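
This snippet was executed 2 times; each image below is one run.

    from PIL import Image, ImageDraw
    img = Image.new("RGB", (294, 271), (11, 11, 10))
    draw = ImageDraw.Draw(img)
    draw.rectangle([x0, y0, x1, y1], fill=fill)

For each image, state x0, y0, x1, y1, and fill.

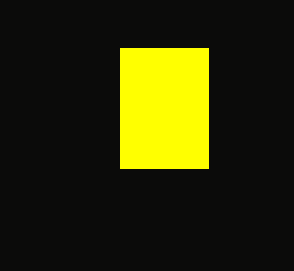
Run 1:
x0 = 120, y0 = 48, x1 = 208, y1 = 168, fill = 'yellow'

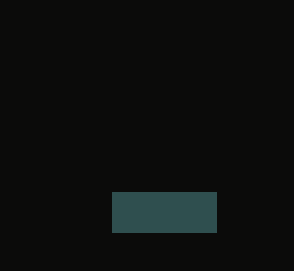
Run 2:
x0 = 112
y0 = 192
x1 = 216
y1 = 232
fill = 'darkslategray'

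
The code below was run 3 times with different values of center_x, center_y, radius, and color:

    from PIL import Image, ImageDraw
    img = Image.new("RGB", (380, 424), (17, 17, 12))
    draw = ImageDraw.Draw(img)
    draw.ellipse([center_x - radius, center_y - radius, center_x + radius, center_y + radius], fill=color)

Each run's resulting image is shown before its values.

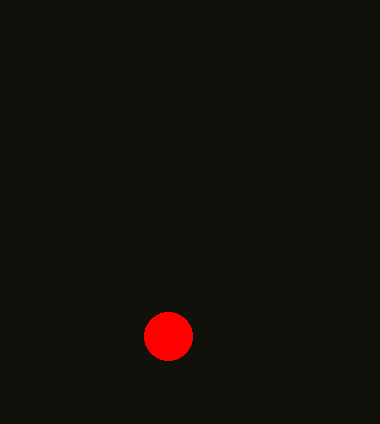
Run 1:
center_x = 168; center_y = 336; radius = 24; color = 'red'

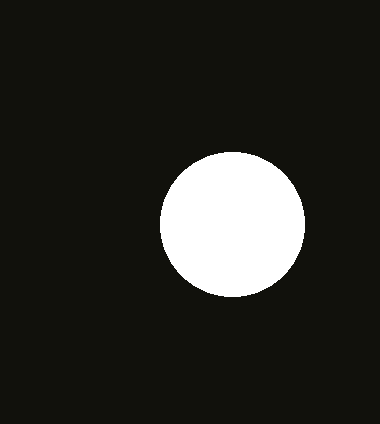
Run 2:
center_x = 232, center_y = 224, radius = 72, color = 'white'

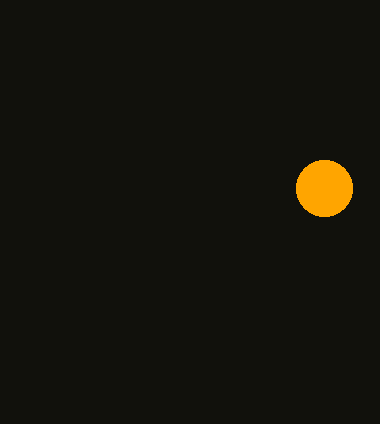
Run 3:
center_x = 324
center_y = 188
radius = 28
color = 'orange'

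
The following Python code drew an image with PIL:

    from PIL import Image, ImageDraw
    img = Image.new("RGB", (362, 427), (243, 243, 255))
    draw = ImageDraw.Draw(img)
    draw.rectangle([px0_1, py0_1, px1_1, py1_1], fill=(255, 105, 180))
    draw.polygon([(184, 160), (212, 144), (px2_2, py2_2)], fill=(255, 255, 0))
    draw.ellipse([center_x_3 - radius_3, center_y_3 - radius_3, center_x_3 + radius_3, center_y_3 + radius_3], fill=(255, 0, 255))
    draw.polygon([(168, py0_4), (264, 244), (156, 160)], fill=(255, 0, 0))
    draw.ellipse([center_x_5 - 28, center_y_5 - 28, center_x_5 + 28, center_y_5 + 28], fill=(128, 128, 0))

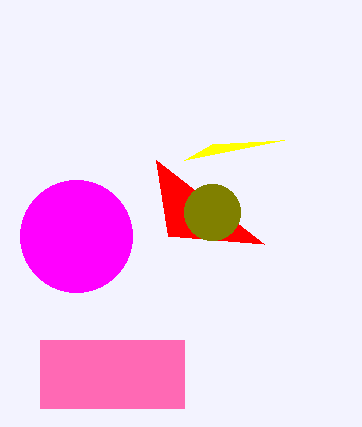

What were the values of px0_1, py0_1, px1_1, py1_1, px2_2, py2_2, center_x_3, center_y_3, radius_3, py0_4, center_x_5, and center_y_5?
px0_1 = 40, py0_1 = 340, px1_1 = 184, py1_1 = 408, px2_2 = 284, py2_2 = 140, center_x_3 = 76, center_y_3 = 236, radius_3 = 56, py0_4 = 236, center_x_5 = 212, center_y_5 = 212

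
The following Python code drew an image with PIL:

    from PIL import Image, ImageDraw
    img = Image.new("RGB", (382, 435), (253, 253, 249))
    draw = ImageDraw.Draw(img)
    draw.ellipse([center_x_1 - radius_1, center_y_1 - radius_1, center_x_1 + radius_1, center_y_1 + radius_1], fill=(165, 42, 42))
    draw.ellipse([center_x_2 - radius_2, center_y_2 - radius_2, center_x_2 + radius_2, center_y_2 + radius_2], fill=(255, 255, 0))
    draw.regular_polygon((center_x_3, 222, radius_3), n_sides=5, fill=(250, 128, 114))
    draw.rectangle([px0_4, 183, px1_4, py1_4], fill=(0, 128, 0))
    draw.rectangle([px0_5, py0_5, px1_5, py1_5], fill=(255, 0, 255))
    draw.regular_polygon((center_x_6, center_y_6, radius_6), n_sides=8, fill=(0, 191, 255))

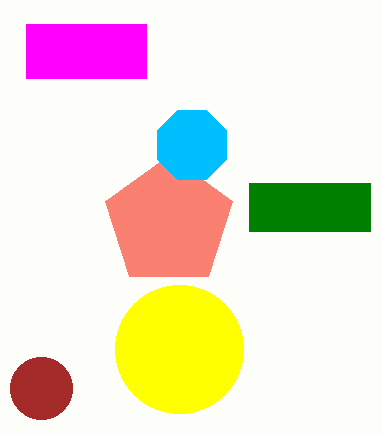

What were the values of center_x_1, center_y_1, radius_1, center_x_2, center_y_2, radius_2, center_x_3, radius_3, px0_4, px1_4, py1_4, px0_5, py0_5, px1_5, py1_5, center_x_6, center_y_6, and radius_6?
center_x_1 = 41; center_y_1 = 388; radius_1 = 31; center_x_2 = 179; center_y_2 = 349; radius_2 = 64; center_x_3 = 169; radius_3 = 67; px0_4 = 249; px1_4 = 370; py1_4 = 231; px0_5 = 26; py0_5 = 24; px1_5 = 146; py1_5 = 78; center_x_6 = 192; center_y_6 = 145; radius_6 = 37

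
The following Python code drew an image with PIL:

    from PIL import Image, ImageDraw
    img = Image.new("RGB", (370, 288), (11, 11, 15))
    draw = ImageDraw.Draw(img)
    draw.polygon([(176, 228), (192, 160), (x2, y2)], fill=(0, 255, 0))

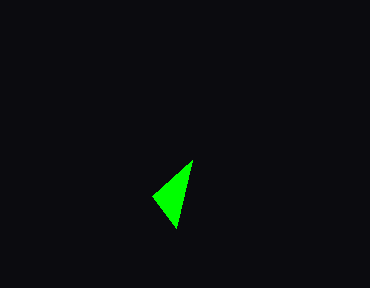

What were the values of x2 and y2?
x2 = 152; y2 = 196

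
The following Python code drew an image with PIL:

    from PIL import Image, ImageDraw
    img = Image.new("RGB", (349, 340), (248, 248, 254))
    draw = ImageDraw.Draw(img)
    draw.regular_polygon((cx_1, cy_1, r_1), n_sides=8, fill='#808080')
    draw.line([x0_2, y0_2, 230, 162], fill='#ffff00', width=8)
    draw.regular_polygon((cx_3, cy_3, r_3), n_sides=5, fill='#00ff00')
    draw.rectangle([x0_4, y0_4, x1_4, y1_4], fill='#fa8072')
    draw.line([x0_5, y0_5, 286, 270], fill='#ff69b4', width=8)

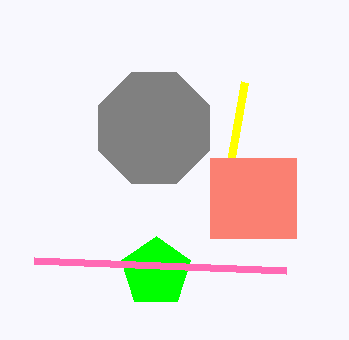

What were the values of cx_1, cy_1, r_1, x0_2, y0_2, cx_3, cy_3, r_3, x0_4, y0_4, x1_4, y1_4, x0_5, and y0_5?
cx_1 = 154, cy_1 = 128, r_1 = 60, x0_2 = 244, y0_2 = 82, cx_3 = 156, cy_3 = 272, r_3 = 36, x0_4 = 210, y0_4 = 158, x1_4 = 296, y1_4 = 238, x0_5 = 34, y0_5 = 260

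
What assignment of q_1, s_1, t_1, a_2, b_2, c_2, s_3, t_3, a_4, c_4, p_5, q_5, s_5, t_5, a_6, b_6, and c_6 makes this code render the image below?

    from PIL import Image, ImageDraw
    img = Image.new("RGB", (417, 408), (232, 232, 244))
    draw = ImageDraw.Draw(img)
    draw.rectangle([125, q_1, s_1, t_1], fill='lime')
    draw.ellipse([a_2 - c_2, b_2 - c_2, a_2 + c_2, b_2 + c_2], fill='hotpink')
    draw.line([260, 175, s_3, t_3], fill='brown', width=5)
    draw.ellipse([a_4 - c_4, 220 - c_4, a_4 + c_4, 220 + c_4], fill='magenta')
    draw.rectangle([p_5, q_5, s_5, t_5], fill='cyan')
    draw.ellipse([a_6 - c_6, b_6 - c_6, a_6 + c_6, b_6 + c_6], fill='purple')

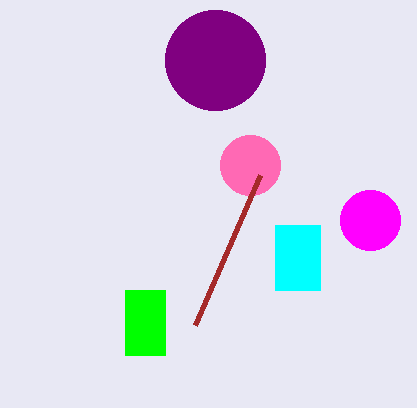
q_1 = 290, s_1 = 165, t_1 = 355, a_2 = 250, b_2 = 165, c_2 = 30, s_3 = 195, t_3 = 325, a_4 = 370, c_4 = 30, p_5 = 275, q_5 = 225, s_5 = 320, t_5 = 290, a_6 = 215, b_6 = 60, c_6 = 50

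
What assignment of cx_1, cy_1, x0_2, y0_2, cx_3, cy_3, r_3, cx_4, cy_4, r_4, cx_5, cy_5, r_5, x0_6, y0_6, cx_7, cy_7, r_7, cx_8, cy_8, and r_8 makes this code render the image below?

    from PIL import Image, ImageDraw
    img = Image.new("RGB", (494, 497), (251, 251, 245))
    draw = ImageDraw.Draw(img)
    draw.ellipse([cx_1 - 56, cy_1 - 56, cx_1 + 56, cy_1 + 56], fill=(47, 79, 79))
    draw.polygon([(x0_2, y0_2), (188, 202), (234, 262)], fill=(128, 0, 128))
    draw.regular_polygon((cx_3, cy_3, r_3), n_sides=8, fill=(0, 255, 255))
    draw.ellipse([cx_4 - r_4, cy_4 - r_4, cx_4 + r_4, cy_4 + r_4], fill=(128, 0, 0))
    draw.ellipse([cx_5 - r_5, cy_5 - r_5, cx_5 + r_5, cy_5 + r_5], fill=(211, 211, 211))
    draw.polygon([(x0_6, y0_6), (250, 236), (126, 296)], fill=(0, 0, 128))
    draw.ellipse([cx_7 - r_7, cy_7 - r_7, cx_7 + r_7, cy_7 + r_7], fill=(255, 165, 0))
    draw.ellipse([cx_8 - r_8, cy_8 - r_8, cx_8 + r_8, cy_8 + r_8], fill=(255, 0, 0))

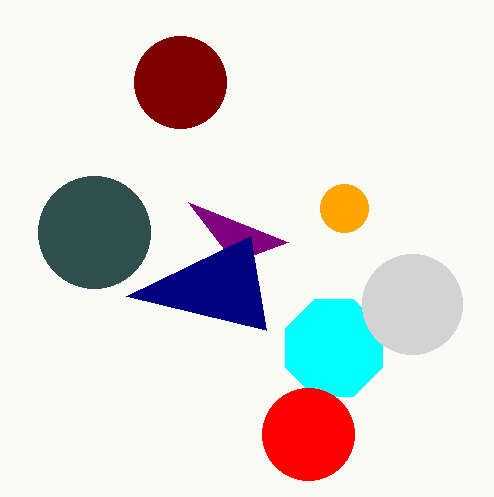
cx_1 = 94, cy_1 = 232, x0_2 = 288, y0_2 = 242, cx_3 = 334, cy_3 = 348, r_3 = 52, cx_4 = 180, cy_4 = 82, r_4 = 46, cx_5 = 412, cy_5 = 304, r_5 = 50, x0_6 = 266, y0_6 = 330, cx_7 = 344, cy_7 = 208, r_7 = 24, cx_8 = 308, cy_8 = 434, r_8 = 46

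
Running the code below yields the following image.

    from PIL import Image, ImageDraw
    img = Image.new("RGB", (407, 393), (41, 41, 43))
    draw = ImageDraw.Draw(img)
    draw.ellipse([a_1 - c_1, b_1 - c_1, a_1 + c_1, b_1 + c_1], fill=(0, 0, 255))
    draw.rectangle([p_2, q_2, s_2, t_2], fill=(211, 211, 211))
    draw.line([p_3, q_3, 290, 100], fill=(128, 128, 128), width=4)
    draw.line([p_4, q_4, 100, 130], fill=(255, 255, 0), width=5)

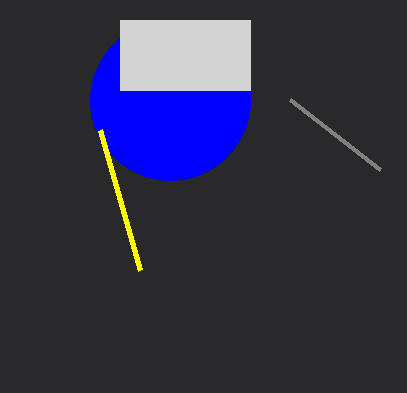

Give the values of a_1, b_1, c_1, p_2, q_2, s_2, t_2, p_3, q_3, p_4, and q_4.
a_1 = 170; b_1 = 100; c_1 = 80; p_2 = 120; q_2 = 20; s_2 = 250; t_2 = 90; p_3 = 380; q_3 = 170; p_4 = 140; q_4 = 270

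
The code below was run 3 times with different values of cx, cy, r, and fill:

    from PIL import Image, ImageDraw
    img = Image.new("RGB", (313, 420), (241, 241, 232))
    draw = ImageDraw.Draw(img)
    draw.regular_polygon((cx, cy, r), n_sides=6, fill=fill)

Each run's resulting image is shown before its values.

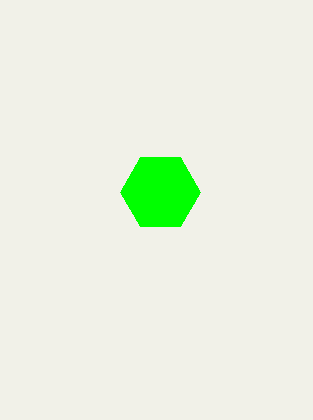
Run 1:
cx = 160, cy = 192, r = 40, fill = 'lime'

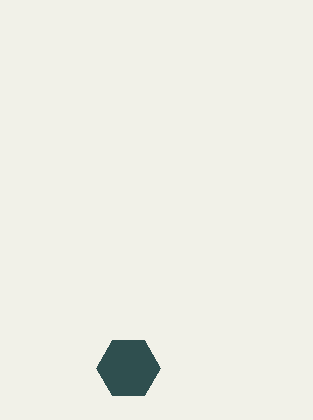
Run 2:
cx = 128; cy = 368; r = 32; fill = 'darkslategray'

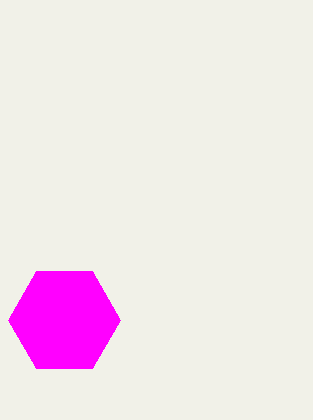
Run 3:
cx = 64; cy = 320; r = 56; fill = 'magenta'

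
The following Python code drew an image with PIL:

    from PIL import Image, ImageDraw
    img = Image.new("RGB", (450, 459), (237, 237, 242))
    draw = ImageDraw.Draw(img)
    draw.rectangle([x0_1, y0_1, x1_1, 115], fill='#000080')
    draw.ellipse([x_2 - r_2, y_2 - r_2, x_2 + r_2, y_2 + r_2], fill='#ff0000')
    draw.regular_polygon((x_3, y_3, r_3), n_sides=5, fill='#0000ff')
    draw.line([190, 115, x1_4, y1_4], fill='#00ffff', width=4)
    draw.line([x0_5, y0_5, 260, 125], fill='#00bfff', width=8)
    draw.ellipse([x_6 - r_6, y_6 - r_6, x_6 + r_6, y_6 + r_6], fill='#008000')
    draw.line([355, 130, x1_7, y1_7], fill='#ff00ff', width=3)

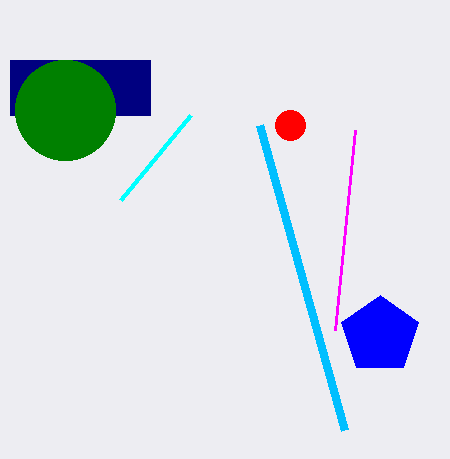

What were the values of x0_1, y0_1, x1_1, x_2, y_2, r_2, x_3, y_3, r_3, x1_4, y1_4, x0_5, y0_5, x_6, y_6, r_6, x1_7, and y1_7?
x0_1 = 10; y0_1 = 60; x1_1 = 150; x_2 = 290; y_2 = 125; r_2 = 15; x_3 = 380; y_3 = 335; r_3 = 40; x1_4 = 120; y1_4 = 200; x0_5 = 345; y0_5 = 430; x_6 = 65; y_6 = 110; r_6 = 50; x1_7 = 335; y1_7 = 330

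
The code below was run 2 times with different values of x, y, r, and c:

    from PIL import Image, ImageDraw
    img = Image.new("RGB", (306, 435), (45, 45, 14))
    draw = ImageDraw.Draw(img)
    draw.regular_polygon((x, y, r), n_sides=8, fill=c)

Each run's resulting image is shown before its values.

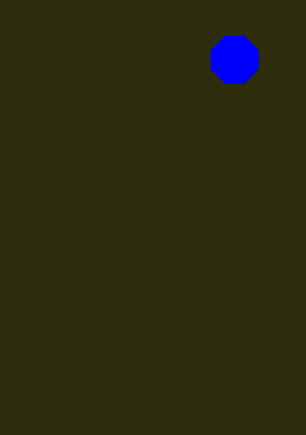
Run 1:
x = 235; y = 60; r = 25; c = 'blue'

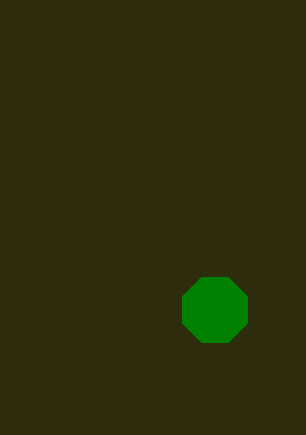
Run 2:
x = 215, y = 310, r = 35, c = 'green'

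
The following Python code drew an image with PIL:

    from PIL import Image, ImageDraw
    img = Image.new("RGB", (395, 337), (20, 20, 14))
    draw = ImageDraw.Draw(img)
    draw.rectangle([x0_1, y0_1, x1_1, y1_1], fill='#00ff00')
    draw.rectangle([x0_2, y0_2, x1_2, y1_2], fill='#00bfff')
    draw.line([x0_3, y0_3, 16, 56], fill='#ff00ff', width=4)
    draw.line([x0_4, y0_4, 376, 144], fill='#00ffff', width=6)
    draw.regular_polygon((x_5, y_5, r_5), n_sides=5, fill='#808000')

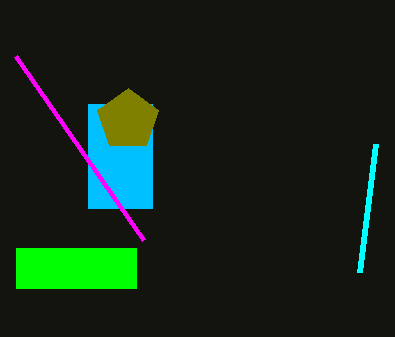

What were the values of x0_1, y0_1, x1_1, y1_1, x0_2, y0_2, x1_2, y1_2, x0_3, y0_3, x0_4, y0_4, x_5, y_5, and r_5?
x0_1 = 16; y0_1 = 248; x1_1 = 136; y1_1 = 288; x0_2 = 88; y0_2 = 104; x1_2 = 152; y1_2 = 208; x0_3 = 144; y0_3 = 240; x0_4 = 360; y0_4 = 272; x_5 = 128; y_5 = 120; r_5 = 32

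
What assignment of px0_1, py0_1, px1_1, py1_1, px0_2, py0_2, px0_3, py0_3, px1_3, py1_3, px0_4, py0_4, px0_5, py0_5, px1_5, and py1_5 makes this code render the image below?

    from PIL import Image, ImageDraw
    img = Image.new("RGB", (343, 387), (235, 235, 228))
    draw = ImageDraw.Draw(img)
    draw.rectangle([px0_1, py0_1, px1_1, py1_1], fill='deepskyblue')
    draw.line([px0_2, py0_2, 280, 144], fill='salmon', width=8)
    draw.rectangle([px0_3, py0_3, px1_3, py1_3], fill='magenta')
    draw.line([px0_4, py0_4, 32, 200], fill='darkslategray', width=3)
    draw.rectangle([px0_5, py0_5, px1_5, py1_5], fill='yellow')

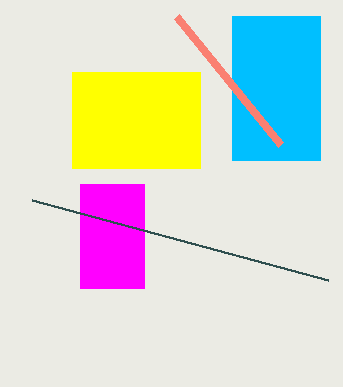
px0_1 = 232, py0_1 = 16, px1_1 = 320, py1_1 = 160, px0_2 = 176, py0_2 = 16, px0_3 = 80, py0_3 = 184, px1_3 = 144, py1_3 = 288, px0_4 = 328, py0_4 = 280, px0_5 = 72, py0_5 = 72, px1_5 = 200, py1_5 = 168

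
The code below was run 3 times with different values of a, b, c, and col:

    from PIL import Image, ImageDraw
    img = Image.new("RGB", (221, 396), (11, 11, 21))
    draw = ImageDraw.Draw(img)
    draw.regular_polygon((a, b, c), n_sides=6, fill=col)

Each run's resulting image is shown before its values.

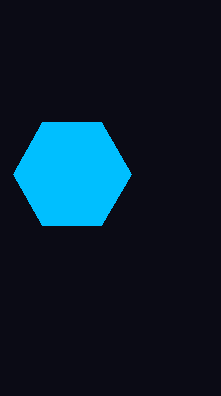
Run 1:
a = 72
b = 174
c = 59
col = 'deepskyblue'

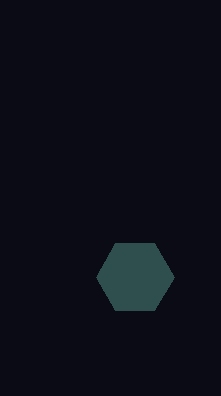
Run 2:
a = 135; b = 277; c = 39; col = 'darkslategray'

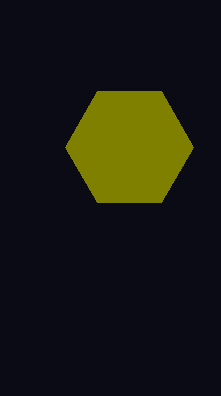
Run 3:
a = 129; b = 147; c = 64; col = 'olive'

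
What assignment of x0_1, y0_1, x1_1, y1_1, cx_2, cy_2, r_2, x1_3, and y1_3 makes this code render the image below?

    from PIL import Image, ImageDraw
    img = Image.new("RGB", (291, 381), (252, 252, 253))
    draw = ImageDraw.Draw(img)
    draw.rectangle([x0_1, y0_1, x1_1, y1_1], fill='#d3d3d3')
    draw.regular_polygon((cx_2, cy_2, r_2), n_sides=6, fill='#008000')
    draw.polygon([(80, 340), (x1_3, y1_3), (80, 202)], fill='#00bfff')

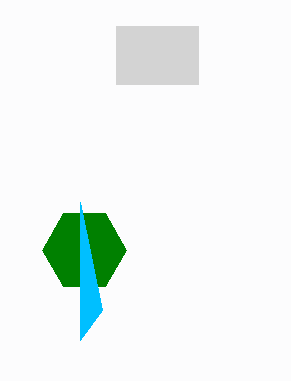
x0_1 = 116, y0_1 = 26, x1_1 = 198, y1_1 = 84, cx_2 = 84, cy_2 = 250, r_2 = 42, x1_3 = 102, y1_3 = 310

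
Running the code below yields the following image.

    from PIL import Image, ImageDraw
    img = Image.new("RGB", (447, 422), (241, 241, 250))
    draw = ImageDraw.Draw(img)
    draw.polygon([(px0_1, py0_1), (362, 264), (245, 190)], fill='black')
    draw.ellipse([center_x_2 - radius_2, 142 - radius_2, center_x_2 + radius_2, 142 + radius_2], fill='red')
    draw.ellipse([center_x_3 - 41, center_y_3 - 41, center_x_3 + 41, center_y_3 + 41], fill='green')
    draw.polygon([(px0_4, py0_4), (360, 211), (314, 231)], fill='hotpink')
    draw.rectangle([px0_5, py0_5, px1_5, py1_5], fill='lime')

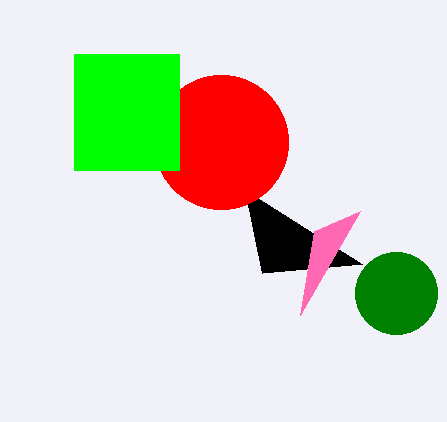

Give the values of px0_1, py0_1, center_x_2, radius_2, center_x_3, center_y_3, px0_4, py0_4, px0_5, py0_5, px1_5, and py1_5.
px0_1 = 262; py0_1 = 273; center_x_2 = 221; radius_2 = 67; center_x_3 = 396; center_y_3 = 293; px0_4 = 300; py0_4 = 315; px0_5 = 74; py0_5 = 54; px1_5 = 179; py1_5 = 170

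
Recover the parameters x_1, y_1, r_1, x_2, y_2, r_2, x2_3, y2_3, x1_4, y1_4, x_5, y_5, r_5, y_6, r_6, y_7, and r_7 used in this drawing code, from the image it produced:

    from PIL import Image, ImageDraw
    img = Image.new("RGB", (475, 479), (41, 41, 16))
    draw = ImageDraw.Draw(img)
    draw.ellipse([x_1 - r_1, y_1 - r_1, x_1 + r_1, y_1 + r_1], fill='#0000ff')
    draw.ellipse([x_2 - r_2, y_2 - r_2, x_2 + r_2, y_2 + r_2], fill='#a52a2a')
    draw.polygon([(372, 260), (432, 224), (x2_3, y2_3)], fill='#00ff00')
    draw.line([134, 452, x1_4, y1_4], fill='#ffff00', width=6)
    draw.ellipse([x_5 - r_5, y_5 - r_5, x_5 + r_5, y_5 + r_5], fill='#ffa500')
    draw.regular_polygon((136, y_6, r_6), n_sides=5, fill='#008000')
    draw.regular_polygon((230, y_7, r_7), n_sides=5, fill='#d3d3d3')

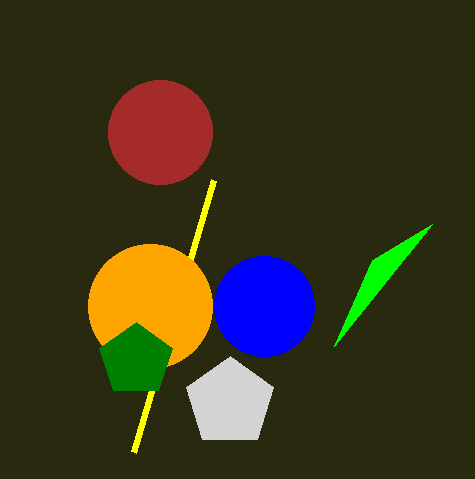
x_1 = 264, y_1 = 306, r_1 = 50, x_2 = 160, y_2 = 132, r_2 = 52, x2_3 = 334, y2_3 = 346, x1_4 = 214, y1_4 = 180, x_5 = 150, y_5 = 306, r_5 = 62, y_6 = 360, r_6 = 38, y_7 = 402, r_7 = 46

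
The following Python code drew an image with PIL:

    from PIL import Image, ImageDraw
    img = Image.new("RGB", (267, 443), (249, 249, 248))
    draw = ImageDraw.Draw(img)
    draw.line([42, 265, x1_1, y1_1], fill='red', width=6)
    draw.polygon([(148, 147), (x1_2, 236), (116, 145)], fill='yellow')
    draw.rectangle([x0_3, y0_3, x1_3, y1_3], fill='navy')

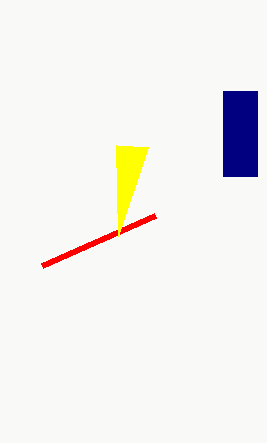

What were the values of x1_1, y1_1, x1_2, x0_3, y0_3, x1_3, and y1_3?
x1_1 = 155; y1_1 = 215; x1_2 = 118; x0_3 = 223; y0_3 = 91; x1_3 = 257; y1_3 = 176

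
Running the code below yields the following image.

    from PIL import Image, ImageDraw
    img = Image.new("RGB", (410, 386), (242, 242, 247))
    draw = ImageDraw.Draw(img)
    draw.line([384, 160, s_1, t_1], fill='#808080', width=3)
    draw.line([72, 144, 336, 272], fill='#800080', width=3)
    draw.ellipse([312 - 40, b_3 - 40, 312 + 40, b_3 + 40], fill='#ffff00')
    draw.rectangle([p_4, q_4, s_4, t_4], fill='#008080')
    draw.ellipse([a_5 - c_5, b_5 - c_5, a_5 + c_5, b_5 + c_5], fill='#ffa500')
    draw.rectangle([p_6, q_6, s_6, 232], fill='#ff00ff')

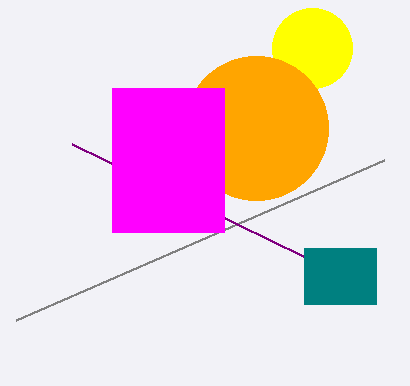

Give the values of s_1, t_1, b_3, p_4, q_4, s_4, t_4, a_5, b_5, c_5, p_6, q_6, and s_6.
s_1 = 16
t_1 = 320
b_3 = 48
p_4 = 304
q_4 = 248
s_4 = 376
t_4 = 304
a_5 = 256
b_5 = 128
c_5 = 72
p_6 = 112
q_6 = 88
s_6 = 224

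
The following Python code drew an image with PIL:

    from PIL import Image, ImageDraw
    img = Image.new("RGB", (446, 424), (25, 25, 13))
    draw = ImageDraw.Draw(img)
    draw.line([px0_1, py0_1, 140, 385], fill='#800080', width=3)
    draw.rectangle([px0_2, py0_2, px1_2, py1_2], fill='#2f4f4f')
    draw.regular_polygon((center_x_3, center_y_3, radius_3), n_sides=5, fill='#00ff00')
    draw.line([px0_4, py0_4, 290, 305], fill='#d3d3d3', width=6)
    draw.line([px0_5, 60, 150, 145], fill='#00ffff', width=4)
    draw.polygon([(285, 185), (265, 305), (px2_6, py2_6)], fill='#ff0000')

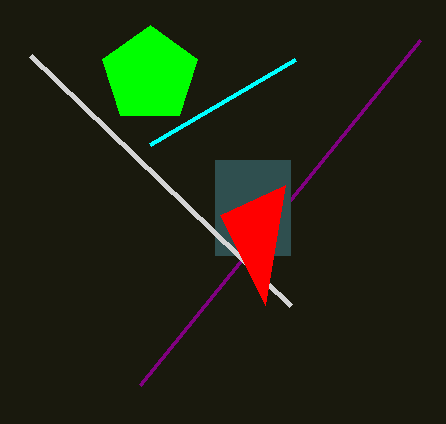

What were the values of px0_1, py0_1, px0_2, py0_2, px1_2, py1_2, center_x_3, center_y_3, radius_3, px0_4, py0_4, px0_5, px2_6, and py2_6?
px0_1 = 420; py0_1 = 40; px0_2 = 215; py0_2 = 160; px1_2 = 290; py1_2 = 255; center_x_3 = 150; center_y_3 = 75; radius_3 = 50; px0_4 = 30; py0_4 = 55; px0_5 = 295; px2_6 = 220; py2_6 = 215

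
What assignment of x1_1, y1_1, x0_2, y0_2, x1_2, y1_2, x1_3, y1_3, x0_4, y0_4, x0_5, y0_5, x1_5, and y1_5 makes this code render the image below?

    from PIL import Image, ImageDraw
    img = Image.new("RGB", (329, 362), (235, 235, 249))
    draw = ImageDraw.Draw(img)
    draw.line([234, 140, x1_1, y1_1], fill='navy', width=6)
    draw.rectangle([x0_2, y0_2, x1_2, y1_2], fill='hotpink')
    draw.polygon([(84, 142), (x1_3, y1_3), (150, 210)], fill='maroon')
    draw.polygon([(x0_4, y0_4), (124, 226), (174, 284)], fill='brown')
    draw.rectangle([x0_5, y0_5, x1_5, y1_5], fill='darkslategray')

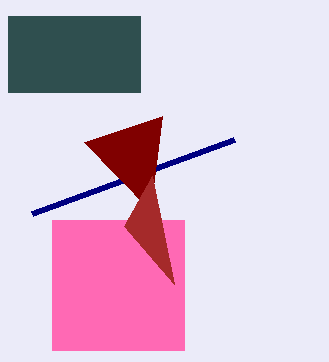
x1_1 = 32, y1_1 = 214, x0_2 = 52, y0_2 = 220, x1_2 = 184, y1_2 = 350, x1_3 = 162, y1_3 = 116, x0_4 = 152, y0_4 = 176, x0_5 = 8, y0_5 = 16, x1_5 = 140, y1_5 = 92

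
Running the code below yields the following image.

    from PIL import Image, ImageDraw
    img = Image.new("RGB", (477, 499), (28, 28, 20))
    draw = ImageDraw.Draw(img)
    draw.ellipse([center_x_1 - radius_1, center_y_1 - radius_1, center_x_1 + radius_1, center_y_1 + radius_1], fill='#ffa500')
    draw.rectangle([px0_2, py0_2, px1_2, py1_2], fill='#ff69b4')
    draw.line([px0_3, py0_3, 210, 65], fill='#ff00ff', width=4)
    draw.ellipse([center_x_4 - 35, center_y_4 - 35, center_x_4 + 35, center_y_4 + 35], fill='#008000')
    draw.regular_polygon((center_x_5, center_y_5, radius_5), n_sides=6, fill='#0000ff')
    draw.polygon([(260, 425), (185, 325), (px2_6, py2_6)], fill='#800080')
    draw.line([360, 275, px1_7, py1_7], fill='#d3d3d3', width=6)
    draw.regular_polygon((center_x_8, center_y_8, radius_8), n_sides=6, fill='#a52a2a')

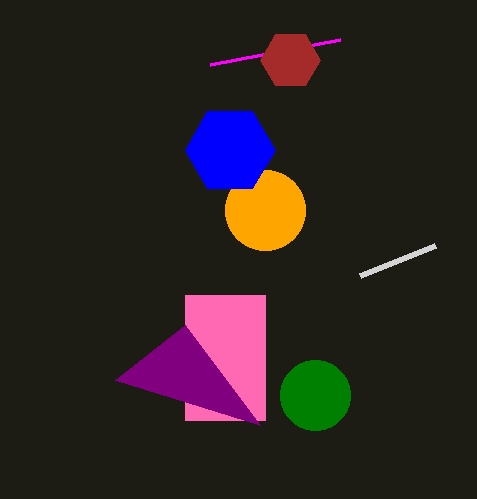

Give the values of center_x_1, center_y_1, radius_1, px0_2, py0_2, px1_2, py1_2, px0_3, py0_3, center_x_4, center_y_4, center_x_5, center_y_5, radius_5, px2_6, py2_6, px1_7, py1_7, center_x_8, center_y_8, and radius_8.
center_x_1 = 265, center_y_1 = 210, radius_1 = 40, px0_2 = 185, py0_2 = 295, px1_2 = 265, py1_2 = 420, px0_3 = 340, py0_3 = 40, center_x_4 = 315, center_y_4 = 395, center_x_5 = 230, center_y_5 = 150, radius_5 = 45, px2_6 = 115, py2_6 = 380, px1_7 = 435, py1_7 = 245, center_x_8 = 290, center_y_8 = 60, radius_8 = 30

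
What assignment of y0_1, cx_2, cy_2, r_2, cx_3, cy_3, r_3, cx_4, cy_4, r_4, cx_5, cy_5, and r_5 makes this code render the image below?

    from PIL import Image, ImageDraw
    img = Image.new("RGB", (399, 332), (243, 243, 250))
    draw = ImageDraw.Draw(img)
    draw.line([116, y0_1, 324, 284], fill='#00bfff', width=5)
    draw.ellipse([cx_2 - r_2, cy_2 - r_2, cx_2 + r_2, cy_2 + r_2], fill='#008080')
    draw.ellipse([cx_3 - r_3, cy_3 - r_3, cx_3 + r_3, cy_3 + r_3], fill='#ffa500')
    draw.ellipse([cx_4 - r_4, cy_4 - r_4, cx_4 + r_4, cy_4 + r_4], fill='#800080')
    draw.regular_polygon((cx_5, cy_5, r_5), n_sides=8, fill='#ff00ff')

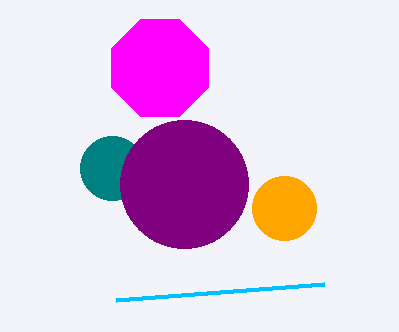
y0_1 = 300
cx_2 = 112
cy_2 = 168
r_2 = 32
cx_3 = 284
cy_3 = 208
r_3 = 32
cx_4 = 184
cy_4 = 184
r_4 = 64
cx_5 = 160
cy_5 = 68
r_5 = 52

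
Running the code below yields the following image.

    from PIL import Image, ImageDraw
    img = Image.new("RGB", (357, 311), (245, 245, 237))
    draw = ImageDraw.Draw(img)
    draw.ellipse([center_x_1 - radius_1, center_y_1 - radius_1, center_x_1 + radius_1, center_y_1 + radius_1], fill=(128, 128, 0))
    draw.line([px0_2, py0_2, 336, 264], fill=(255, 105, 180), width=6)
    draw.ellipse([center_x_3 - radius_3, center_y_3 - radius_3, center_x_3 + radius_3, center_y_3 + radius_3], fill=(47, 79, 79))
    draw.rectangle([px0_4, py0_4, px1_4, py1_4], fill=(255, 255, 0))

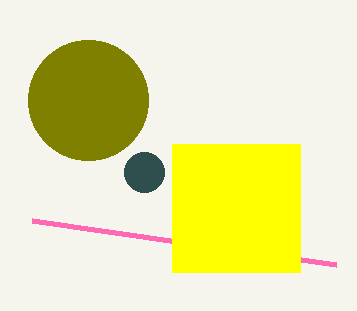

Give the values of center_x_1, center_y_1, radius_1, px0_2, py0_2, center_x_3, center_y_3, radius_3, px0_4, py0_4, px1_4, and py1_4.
center_x_1 = 88, center_y_1 = 100, radius_1 = 60, px0_2 = 32, py0_2 = 220, center_x_3 = 144, center_y_3 = 172, radius_3 = 20, px0_4 = 172, py0_4 = 144, px1_4 = 300, py1_4 = 272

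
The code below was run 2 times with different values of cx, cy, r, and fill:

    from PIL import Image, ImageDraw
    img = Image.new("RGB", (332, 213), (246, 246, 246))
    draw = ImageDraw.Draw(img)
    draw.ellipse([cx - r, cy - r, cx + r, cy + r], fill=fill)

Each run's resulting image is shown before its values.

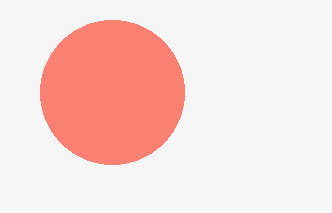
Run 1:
cx = 112; cy = 92; r = 72; fill = 'salmon'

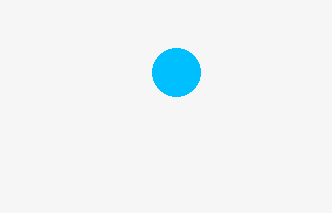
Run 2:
cx = 176, cy = 72, r = 24, fill = 'deepskyblue'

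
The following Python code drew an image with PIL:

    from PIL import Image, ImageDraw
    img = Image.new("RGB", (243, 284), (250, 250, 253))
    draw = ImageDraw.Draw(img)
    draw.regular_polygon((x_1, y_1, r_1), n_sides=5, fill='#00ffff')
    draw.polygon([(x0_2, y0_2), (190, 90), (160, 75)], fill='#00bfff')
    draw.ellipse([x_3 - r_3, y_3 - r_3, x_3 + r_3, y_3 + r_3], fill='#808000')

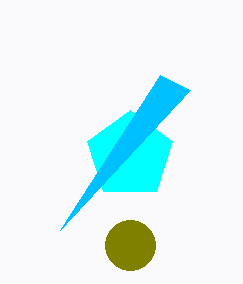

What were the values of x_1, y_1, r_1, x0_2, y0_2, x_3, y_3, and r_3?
x_1 = 130, y_1 = 155, r_1 = 45, x0_2 = 60, y0_2 = 230, x_3 = 130, y_3 = 245, r_3 = 25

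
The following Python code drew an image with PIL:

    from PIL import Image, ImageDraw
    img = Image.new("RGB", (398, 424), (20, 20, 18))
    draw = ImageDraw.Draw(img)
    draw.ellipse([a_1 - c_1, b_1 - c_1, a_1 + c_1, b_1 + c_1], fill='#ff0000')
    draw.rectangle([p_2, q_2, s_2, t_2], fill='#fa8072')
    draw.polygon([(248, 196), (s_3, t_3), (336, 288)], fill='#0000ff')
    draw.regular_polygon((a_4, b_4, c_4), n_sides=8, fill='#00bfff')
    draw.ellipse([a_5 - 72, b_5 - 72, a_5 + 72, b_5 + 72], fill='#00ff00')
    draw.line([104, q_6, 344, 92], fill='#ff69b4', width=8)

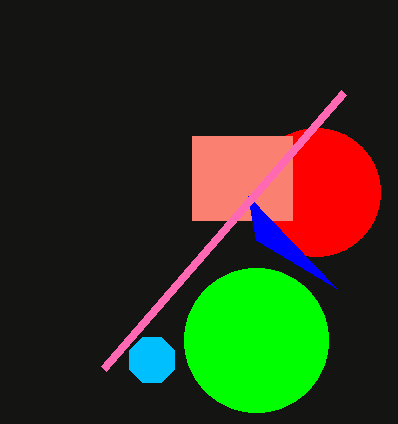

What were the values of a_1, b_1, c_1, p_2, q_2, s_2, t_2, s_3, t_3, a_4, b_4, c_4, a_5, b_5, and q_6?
a_1 = 316; b_1 = 192; c_1 = 64; p_2 = 192; q_2 = 136; s_2 = 292; t_2 = 220; s_3 = 256; t_3 = 240; a_4 = 152; b_4 = 360; c_4 = 24; a_5 = 256; b_5 = 340; q_6 = 368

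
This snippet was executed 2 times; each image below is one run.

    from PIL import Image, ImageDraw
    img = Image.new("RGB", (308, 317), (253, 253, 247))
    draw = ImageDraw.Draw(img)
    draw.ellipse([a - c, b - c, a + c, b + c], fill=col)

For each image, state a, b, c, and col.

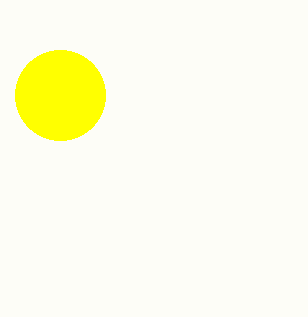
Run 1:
a = 60
b = 95
c = 45
col = 'yellow'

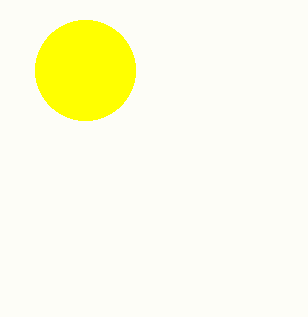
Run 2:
a = 85
b = 70
c = 50
col = 'yellow'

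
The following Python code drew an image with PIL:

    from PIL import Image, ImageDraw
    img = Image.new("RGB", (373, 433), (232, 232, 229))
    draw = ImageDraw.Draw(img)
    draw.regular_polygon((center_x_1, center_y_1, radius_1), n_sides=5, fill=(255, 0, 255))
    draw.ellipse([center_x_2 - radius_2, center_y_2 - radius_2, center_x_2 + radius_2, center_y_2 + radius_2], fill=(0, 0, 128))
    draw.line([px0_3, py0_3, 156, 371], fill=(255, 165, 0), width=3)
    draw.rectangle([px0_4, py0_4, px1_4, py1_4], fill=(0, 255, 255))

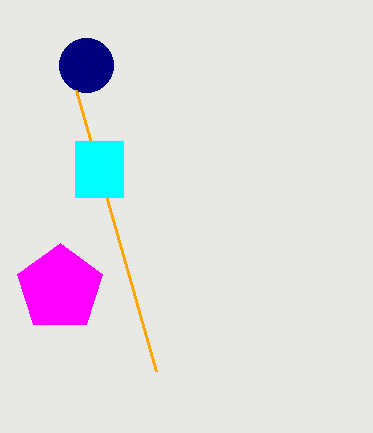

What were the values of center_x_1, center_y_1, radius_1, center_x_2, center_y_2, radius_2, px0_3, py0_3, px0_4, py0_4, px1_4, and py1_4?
center_x_1 = 60, center_y_1 = 288, radius_1 = 45, center_x_2 = 86, center_y_2 = 65, radius_2 = 27, px0_3 = 76, py0_3 = 90, px0_4 = 75, py0_4 = 141, px1_4 = 123, py1_4 = 197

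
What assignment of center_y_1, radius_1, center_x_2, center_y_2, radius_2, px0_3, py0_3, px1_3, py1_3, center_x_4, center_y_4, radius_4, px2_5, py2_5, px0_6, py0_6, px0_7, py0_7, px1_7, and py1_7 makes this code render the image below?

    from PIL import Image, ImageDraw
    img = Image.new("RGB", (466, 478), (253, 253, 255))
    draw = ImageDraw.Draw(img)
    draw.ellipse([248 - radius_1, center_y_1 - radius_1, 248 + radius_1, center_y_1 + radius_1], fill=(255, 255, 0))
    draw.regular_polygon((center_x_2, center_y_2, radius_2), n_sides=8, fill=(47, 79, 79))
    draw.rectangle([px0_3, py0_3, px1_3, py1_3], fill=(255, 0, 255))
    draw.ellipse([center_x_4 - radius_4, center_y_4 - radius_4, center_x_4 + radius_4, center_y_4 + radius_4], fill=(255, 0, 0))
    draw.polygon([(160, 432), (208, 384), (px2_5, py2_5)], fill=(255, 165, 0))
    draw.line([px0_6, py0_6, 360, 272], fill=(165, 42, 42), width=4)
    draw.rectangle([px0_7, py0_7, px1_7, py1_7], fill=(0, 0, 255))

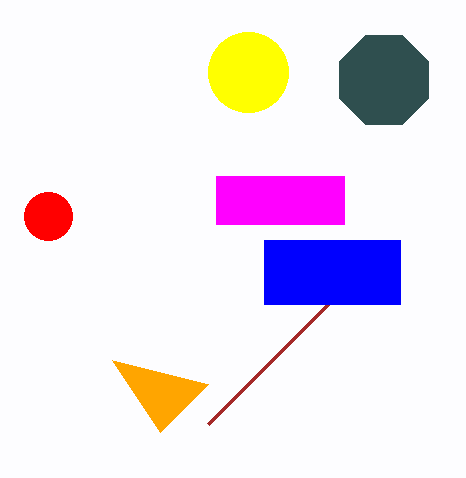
center_y_1 = 72, radius_1 = 40, center_x_2 = 384, center_y_2 = 80, radius_2 = 48, px0_3 = 216, py0_3 = 176, px1_3 = 344, py1_3 = 224, center_x_4 = 48, center_y_4 = 216, radius_4 = 24, px2_5 = 112, py2_5 = 360, px0_6 = 208, py0_6 = 424, px0_7 = 264, py0_7 = 240, px1_7 = 400, py1_7 = 304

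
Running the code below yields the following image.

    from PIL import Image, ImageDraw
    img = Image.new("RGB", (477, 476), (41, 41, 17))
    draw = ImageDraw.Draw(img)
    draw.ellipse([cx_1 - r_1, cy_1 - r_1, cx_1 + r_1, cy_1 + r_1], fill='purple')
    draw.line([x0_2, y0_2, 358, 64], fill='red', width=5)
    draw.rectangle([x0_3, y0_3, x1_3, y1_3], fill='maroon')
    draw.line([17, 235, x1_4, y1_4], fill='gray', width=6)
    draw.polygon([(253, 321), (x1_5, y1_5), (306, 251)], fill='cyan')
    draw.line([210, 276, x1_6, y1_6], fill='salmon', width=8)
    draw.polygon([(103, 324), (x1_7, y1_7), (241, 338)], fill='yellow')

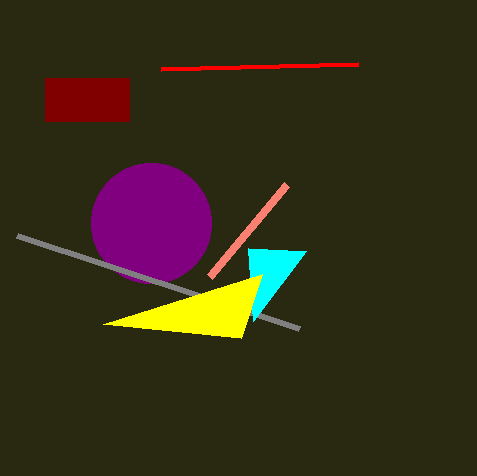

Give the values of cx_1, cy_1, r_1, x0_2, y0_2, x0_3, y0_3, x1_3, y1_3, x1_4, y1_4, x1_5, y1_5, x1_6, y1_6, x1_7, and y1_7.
cx_1 = 151
cy_1 = 223
r_1 = 60
x0_2 = 161
y0_2 = 69
x0_3 = 45
y0_3 = 78
x1_3 = 129
y1_3 = 121
x1_4 = 299
y1_4 = 328
x1_5 = 248
y1_5 = 248
x1_6 = 287
y1_6 = 184
x1_7 = 262
y1_7 = 274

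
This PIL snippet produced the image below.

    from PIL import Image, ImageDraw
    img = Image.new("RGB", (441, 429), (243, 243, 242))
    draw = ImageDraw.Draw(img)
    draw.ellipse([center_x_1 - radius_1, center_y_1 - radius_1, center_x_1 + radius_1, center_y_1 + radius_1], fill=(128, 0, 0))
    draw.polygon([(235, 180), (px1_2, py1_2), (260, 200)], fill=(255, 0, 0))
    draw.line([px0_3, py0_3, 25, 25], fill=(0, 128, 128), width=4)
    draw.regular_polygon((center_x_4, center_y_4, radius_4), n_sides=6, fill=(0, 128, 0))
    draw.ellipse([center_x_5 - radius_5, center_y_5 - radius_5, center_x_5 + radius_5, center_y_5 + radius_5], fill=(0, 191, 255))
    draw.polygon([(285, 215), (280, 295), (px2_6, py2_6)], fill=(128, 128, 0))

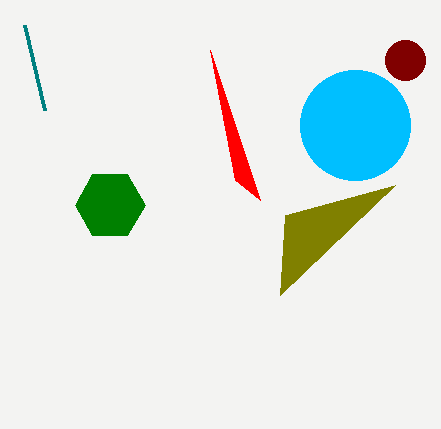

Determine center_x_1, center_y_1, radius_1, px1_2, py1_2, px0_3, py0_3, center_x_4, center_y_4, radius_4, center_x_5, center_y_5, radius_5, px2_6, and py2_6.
center_x_1 = 405; center_y_1 = 60; radius_1 = 20; px1_2 = 210; py1_2 = 50; px0_3 = 45; py0_3 = 110; center_x_4 = 110; center_y_4 = 205; radius_4 = 35; center_x_5 = 355; center_y_5 = 125; radius_5 = 55; px2_6 = 395; py2_6 = 185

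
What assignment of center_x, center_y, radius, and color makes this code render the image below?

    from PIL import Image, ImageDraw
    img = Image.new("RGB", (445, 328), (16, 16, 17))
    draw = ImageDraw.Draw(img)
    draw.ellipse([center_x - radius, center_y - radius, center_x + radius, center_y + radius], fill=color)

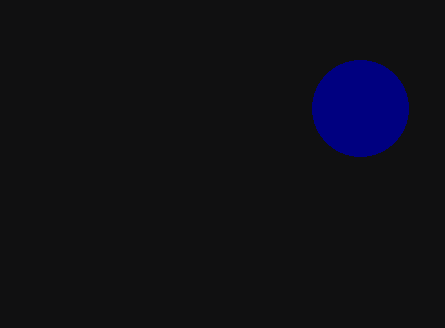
center_x = 360
center_y = 108
radius = 48
color = 'navy'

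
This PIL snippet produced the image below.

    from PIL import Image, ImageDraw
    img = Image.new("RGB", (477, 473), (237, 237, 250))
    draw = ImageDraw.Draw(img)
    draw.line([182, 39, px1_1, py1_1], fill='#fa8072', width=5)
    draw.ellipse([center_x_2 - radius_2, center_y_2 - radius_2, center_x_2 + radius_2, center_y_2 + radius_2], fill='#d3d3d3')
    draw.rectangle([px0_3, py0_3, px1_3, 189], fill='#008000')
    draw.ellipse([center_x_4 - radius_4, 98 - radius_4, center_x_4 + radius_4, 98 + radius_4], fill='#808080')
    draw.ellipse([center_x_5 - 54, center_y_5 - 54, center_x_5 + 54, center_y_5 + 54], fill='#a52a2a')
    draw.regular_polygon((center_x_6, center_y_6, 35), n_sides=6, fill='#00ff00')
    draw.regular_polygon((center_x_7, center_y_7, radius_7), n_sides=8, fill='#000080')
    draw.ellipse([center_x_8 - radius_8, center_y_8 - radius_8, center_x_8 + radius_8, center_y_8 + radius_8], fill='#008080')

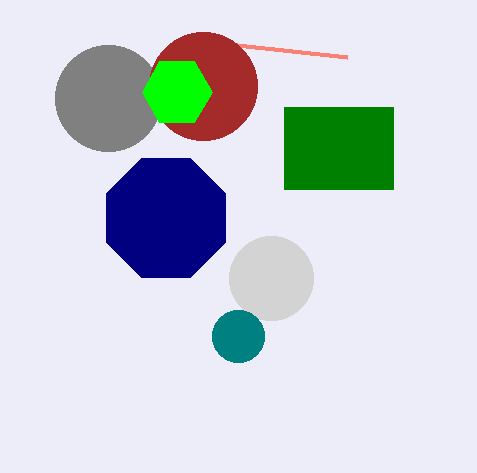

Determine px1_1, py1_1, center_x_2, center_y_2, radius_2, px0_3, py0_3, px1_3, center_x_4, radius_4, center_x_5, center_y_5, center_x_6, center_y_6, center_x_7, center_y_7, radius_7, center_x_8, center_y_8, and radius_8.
px1_1 = 347
py1_1 = 57
center_x_2 = 271
center_y_2 = 278
radius_2 = 42
px0_3 = 284
py0_3 = 107
px1_3 = 393
center_x_4 = 108
radius_4 = 53
center_x_5 = 203
center_y_5 = 86
center_x_6 = 177
center_y_6 = 92
center_x_7 = 166
center_y_7 = 218
radius_7 = 64
center_x_8 = 238
center_y_8 = 336
radius_8 = 26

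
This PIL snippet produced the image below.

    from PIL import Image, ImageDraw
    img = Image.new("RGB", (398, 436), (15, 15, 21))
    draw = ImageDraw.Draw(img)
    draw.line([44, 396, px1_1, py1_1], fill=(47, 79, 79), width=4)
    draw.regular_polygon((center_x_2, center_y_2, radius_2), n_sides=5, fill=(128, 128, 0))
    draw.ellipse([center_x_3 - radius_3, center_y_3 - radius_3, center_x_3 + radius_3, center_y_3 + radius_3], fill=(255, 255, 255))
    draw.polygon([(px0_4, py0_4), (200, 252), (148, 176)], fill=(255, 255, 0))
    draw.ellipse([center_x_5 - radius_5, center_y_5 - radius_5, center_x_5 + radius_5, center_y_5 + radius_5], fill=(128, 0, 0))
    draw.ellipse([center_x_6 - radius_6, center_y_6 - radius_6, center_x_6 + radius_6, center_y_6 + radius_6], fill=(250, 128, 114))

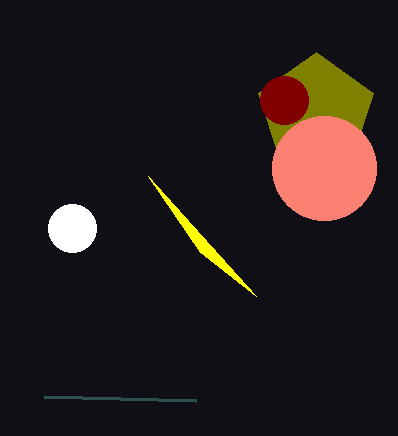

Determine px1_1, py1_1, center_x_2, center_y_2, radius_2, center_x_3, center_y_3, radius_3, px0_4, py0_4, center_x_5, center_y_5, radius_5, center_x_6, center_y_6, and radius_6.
px1_1 = 196
py1_1 = 400
center_x_2 = 316
center_y_2 = 112
radius_2 = 60
center_x_3 = 72
center_y_3 = 228
radius_3 = 24
px0_4 = 256
py0_4 = 296
center_x_5 = 284
center_y_5 = 100
radius_5 = 24
center_x_6 = 324
center_y_6 = 168
radius_6 = 52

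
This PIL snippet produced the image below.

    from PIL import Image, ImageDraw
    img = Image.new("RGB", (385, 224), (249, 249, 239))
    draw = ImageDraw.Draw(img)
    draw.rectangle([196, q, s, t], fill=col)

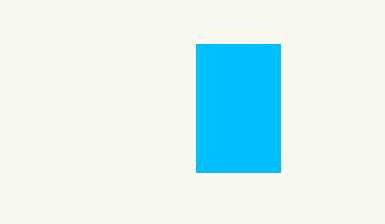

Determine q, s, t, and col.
q = 44, s = 280, t = 172, col = 'deepskyblue'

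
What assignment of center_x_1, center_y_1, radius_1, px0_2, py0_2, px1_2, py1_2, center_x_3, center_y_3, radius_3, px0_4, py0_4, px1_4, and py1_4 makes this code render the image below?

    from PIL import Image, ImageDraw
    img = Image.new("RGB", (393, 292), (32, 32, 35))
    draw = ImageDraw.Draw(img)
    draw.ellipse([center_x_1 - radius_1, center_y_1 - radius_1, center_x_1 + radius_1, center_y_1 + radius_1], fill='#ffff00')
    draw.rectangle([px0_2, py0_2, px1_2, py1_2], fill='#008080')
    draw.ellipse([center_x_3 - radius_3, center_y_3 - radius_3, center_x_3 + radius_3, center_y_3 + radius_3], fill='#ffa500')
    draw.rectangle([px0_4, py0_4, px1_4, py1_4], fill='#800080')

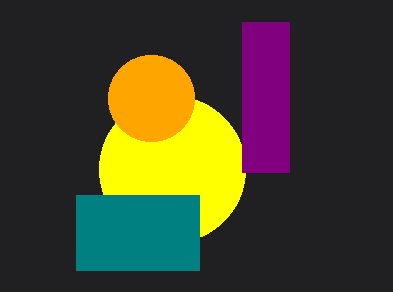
center_x_1 = 172, center_y_1 = 169, radius_1 = 73, px0_2 = 76, py0_2 = 195, px1_2 = 199, py1_2 = 270, center_x_3 = 151, center_y_3 = 98, radius_3 = 43, px0_4 = 242, py0_4 = 22, px1_4 = 289, py1_4 = 172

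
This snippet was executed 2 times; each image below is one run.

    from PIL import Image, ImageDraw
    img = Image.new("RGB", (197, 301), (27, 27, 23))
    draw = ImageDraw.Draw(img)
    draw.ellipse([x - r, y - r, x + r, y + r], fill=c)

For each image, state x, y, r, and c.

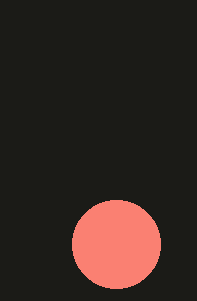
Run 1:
x = 116, y = 244, r = 44, c = 'salmon'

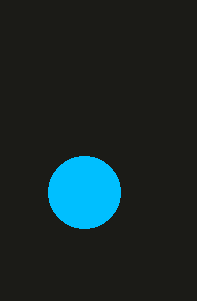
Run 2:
x = 84
y = 192
r = 36
c = 'deepskyblue'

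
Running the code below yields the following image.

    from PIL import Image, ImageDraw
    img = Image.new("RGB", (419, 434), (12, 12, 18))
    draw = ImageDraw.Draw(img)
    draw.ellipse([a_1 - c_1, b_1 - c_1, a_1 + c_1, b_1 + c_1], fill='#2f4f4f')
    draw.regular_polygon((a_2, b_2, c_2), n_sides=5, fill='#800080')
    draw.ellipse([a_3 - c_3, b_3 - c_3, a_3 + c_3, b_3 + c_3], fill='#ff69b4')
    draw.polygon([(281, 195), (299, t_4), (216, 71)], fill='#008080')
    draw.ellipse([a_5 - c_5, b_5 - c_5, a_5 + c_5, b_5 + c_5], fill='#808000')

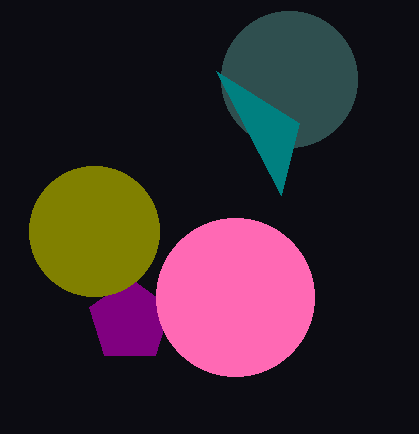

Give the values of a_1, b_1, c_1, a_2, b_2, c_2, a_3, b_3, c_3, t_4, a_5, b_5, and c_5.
a_1 = 289, b_1 = 79, c_1 = 68, a_2 = 130, b_2 = 321, c_2 = 43, a_3 = 235, b_3 = 297, c_3 = 79, t_4 = 123, a_5 = 94, b_5 = 231, c_5 = 65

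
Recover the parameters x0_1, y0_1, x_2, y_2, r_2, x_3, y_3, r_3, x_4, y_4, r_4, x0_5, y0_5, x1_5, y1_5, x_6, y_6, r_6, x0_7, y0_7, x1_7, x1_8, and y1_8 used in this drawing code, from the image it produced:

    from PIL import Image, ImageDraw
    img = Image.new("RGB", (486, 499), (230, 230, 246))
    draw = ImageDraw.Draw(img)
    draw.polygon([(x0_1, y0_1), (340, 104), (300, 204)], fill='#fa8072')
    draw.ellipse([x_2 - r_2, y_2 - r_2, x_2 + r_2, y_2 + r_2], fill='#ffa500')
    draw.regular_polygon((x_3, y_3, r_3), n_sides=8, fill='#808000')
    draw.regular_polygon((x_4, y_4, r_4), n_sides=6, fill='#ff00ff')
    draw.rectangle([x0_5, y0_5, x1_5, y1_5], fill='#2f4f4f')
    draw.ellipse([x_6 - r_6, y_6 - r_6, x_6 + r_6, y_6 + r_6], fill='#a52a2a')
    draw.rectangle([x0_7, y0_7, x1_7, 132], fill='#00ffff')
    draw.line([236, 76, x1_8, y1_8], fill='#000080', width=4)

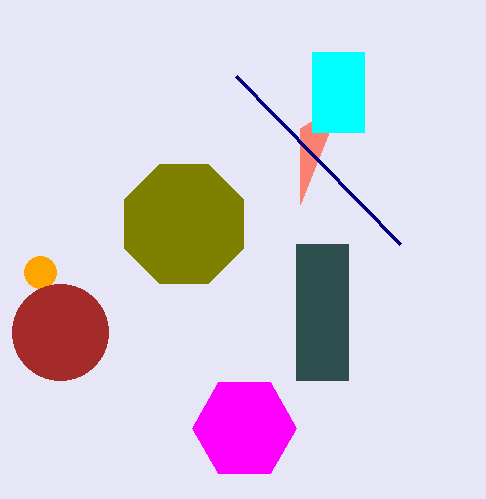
x0_1 = 300
y0_1 = 128
x_2 = 40
y_2 = 272
r_2 = 16
x_3 = 184
y_3 = 224
r_3 = 64
x_4 = 244
y_4 = 428
r_4 = 52
x0_5 = 296
y0_5 = 244
x1_5 = 348
y1_5 = 380
x_6 = 60
y_6 = 332
r_6 = 48
x0_7 = 312
y0_7 = 52
x1_7 = 364
x1_8 = 400
y1_8 = 244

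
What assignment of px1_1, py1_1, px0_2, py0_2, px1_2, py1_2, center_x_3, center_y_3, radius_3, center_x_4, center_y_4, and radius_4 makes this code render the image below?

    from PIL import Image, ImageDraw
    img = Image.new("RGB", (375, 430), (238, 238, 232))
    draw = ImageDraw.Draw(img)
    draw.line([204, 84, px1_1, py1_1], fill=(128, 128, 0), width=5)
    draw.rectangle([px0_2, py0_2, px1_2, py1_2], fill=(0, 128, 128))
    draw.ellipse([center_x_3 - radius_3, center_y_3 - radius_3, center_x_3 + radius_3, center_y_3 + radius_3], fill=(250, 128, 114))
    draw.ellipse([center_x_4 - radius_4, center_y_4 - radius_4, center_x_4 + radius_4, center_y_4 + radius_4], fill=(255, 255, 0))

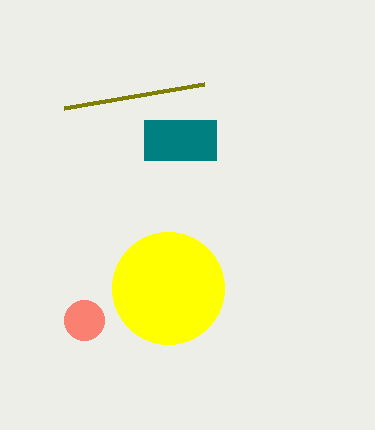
px1_1 = 64; py1_1 = 108; px0_2 = 144; py0_2 = 120; px1_2 = 216; py1_2 = 160; center_x_3 = 84; center_y_3 = 320; radius_3 = 20; center_x_4 = 168; center_y_4 = 288; radius_4 = 56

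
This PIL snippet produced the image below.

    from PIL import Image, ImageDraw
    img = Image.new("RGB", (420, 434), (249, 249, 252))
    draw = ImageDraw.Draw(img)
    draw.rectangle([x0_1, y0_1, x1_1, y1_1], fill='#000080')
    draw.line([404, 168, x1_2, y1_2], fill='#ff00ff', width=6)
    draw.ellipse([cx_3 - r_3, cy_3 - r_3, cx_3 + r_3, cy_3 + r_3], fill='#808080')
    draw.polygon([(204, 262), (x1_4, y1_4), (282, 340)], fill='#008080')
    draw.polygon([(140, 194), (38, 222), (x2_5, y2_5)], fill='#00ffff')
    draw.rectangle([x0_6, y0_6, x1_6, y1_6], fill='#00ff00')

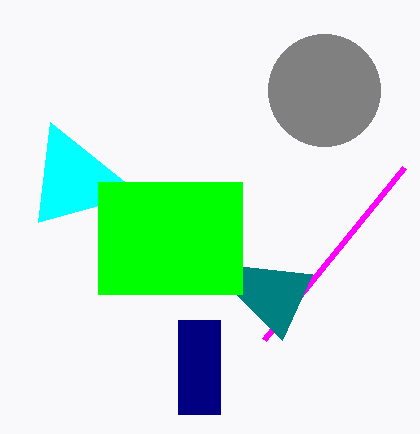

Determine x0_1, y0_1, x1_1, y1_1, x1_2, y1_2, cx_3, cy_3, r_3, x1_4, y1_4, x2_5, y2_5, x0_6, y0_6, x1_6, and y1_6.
x0_1 = 178, y0_1 = 320, x1_1 = 220, y1_1 = 414, x1_2 = 264, y1_2 = 340, cx_3 = 324, cy_3 = 90, r_3 = 56, x1_4 = 312, y1_4 = 274, x2_5 = 50, y2_5 = 122, x0_6 = 98, y0_6 = 182, x1_6 = 242, y1_6 = 294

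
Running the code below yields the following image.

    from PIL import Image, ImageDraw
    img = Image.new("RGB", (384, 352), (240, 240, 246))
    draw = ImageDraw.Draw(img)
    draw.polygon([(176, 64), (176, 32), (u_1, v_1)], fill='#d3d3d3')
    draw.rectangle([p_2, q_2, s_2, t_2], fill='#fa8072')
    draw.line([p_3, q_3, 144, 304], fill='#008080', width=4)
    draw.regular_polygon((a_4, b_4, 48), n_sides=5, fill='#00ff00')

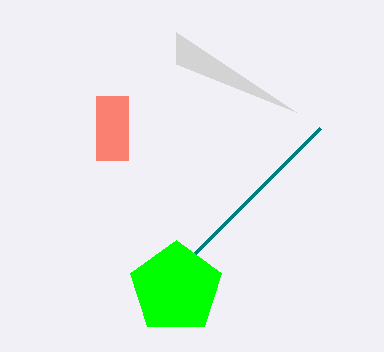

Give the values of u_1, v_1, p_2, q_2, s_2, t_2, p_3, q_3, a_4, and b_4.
u_1 = 296, v_1 = 112, p_2 = 96, q_2 = 96, s_2 = 128, t_2 = 160, p_3 = 320, q_3 = 128, a_4 = 176, b_4 = 288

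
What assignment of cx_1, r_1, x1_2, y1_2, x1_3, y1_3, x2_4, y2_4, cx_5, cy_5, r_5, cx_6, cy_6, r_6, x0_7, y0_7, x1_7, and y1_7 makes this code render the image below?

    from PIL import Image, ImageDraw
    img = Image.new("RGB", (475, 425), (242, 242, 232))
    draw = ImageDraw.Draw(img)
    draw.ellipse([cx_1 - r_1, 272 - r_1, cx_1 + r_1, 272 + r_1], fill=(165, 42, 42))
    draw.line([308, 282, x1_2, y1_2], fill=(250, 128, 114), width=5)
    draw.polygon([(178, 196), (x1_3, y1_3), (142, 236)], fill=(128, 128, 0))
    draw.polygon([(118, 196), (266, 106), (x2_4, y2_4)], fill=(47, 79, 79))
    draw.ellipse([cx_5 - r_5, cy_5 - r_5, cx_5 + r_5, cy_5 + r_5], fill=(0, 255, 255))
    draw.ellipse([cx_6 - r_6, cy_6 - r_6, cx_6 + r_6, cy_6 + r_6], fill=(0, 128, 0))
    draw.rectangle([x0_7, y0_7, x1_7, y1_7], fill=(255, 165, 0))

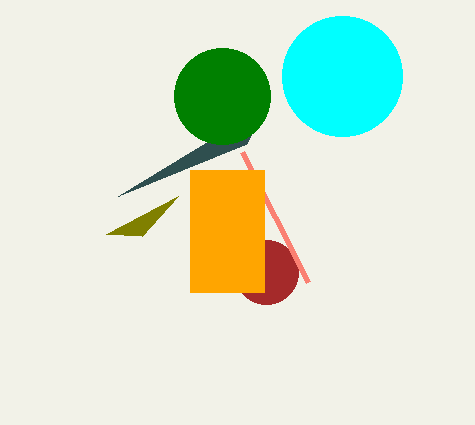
cx_1 = 266; r_1 = 32; x1_2 = 242; y1_2 = 152; x1_3 = 106; y1_3 = 234; x2_4 = 246; y2_4 = 144; cx_5 = 342; cy_5 = 76; r_5 = 60; cx_6 = 222; cy_6 = 96; r_6 = 48; x0_7 = 190; y0_7 = 170; x1_7 = 264; y1_7 = 292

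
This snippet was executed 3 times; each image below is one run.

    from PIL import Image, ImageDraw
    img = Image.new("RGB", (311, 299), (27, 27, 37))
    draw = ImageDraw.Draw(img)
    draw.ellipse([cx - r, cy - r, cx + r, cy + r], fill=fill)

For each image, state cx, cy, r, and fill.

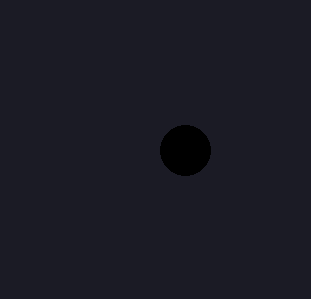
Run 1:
cx = 185; cy = 150; r = 25; fill = 'black'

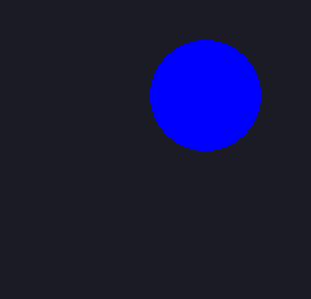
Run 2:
cx = 205, cy = 95, r = 55, fill = 'blue'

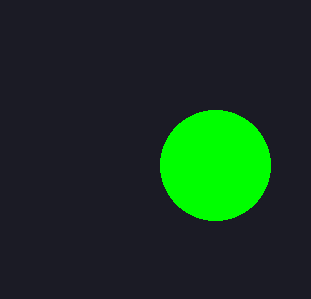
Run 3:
cx = 215; cy = 165; r = 55; fill = 'lime'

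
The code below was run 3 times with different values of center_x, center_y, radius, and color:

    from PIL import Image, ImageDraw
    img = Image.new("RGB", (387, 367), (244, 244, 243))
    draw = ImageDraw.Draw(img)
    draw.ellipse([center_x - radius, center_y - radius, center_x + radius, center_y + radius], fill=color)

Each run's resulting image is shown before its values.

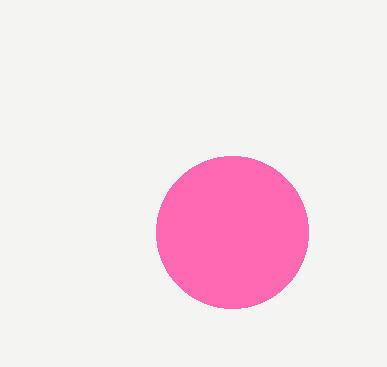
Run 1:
center_x = 232; center_y = 232; radius = 76; color = 'hotpink'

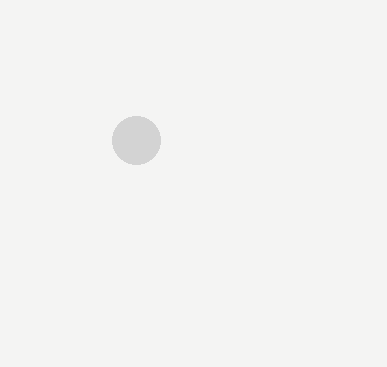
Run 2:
center_x = 136; center_y = 140; radius = 24; color = 'lightgray'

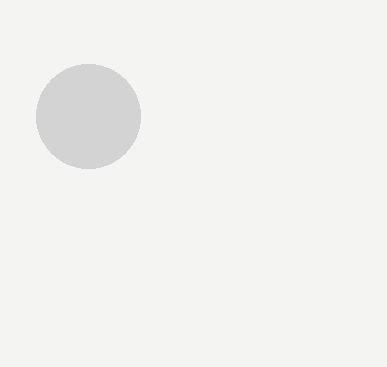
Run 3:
center_x = 88; center_y = 116; radius = 52; color = 'lightgray'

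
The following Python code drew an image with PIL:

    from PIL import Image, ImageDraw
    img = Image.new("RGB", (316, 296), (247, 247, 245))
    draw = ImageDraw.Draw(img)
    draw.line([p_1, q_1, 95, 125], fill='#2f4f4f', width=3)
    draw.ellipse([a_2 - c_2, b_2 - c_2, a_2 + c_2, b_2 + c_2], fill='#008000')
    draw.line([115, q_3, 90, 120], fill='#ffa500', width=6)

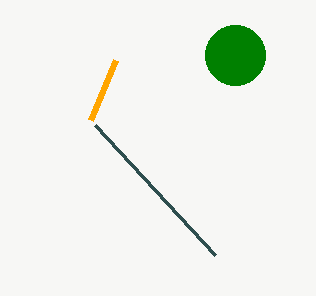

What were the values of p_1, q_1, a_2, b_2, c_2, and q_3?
p_1 = 215; q_1 = 255; a_2 = 235; b_2 = 55; c_2 = 30; q_3 = 60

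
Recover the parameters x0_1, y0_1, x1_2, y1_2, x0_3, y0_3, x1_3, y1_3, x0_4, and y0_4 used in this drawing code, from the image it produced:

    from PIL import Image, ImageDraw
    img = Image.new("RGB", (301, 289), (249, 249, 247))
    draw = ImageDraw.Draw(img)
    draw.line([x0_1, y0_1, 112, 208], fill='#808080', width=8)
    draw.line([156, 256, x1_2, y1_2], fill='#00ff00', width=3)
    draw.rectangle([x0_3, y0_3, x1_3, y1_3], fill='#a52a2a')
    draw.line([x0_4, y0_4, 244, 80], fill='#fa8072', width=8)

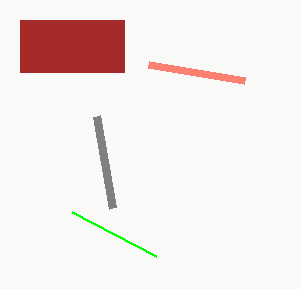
x0_1 = 96; y0_1 = 116; x1_2 = 72; y1_2 = 212; x0_3 = 20; y0_3 = 20; x1_3 = 124; y1_3 = 72; x0_4 = 148; y0_4 = 64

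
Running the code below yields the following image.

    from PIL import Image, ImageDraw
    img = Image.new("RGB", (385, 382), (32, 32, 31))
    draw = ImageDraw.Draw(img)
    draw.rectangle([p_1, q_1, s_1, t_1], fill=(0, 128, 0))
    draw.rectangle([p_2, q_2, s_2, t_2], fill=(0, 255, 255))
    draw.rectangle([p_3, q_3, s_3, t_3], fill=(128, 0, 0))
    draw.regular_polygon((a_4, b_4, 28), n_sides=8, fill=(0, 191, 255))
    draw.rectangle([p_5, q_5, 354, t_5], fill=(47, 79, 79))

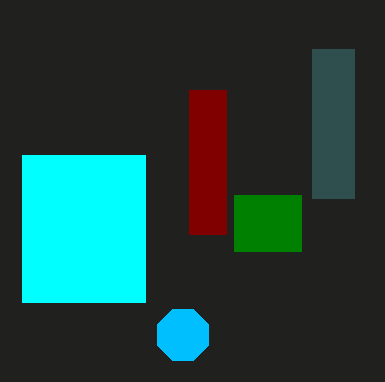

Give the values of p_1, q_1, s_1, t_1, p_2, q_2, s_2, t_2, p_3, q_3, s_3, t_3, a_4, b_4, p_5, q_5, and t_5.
p_1 = 234, q_1 = 195, s_1 = 301, t_1 = 251, p_2 = 22, q_2 = 155, s_2 = 145, t_2 = 302, p_3 = 189, q_3 = 90, s_3 = 226, t_3 = 234, a_4 = 183, b_4 = 335, p_5 = 312, q_5 = 49, t_5 = 198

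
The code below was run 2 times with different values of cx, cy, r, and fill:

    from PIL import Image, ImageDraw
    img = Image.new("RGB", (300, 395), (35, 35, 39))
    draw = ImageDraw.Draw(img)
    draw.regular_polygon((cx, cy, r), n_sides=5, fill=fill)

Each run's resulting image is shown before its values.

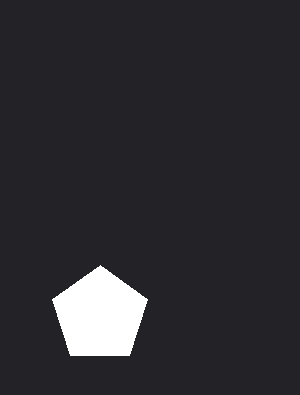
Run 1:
cx = 100
cy = 315
r = 50
fill = 'white'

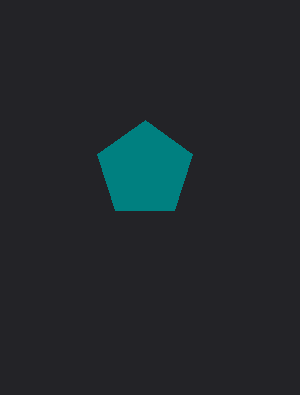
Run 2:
cx = 145; cy = 170; r = 50; fill = 'teal'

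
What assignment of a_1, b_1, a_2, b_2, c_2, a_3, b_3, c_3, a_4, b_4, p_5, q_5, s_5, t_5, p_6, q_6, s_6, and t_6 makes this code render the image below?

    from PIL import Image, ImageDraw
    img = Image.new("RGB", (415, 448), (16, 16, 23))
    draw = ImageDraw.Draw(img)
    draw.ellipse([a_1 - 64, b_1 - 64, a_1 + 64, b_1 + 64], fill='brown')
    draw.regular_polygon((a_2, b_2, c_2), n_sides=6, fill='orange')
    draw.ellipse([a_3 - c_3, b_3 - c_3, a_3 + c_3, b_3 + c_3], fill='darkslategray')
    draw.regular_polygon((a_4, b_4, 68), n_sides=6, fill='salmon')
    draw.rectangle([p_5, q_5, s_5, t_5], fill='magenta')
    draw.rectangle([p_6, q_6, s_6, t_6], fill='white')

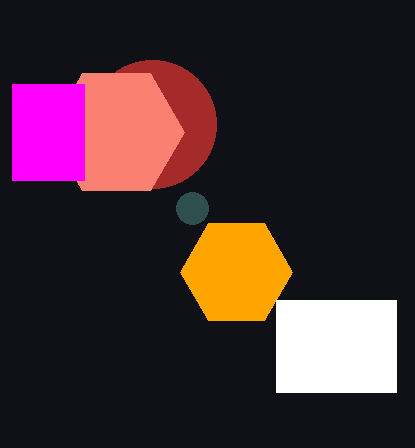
a_1 = 152, b_1 = 124, a_2 = 236, b_2 = 272, c_2 = 56, a_3 = 192, b_3 = 208, c_3 = 16, a_4 = 116, b_4 = 132, p_5 = 12, q_5 = 84, s_5 = 84, t_5 = 180, p_6 = 276, q_6 = 300, s_6 = 396, t_6 = 392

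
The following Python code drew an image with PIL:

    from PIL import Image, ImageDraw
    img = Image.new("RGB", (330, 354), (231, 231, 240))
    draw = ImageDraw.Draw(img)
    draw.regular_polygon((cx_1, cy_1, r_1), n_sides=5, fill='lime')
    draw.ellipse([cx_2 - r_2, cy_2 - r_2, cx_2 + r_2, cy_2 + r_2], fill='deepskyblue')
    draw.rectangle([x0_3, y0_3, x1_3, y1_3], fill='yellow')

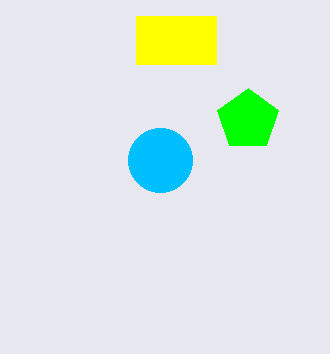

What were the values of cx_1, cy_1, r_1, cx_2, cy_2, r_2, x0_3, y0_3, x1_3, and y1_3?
cx_1 = 248, cy_1 = 120, r_1 = 32, cx_2 = 160, cy_2 = 160, r_2 = 32, x0_3 = 136, y0_3 = 16, x1_3 = 216, y1_3 = 64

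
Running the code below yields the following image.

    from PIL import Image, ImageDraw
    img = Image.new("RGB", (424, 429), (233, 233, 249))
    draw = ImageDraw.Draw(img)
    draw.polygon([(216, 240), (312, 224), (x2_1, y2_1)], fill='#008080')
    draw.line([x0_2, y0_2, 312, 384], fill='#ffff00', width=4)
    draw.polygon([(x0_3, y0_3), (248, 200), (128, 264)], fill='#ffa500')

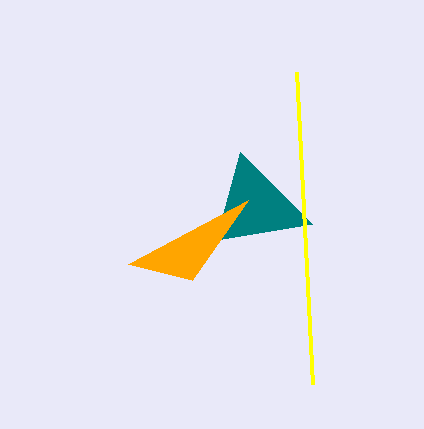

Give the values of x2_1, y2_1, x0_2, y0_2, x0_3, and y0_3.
x2_1 = 240, y2_1 = 152, x0_2 = 296, y0_2 = 72, x0_3 = 192, y0_3 = 280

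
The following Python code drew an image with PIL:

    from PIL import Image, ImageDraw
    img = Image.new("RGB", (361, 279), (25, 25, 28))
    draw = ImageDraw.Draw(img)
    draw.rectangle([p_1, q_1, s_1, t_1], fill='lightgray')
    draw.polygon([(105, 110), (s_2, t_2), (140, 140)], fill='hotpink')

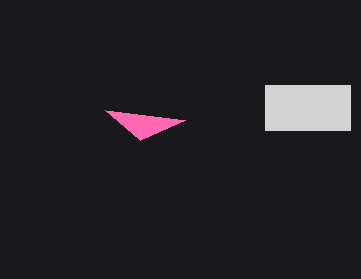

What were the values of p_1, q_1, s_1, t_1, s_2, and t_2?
p_1 = 265
q_1 = 85
s_1 = 350
t_1 = 130
s_2 = 185
t_2 = 120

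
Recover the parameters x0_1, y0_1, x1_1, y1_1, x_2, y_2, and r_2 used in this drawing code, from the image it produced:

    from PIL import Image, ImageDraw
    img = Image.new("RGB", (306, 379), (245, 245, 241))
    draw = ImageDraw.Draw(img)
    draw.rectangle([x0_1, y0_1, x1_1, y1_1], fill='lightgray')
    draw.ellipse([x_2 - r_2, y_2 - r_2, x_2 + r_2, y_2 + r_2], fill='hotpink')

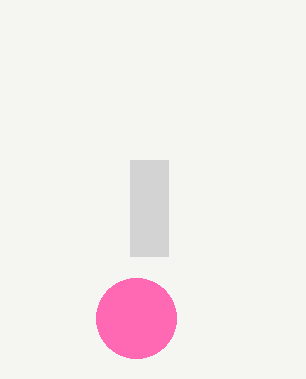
x0_1 = 130
y0_1 = 160
x1_1 = 168
y1_1 = 256
x_2 = 136
y_2 = 318
r_2 = 40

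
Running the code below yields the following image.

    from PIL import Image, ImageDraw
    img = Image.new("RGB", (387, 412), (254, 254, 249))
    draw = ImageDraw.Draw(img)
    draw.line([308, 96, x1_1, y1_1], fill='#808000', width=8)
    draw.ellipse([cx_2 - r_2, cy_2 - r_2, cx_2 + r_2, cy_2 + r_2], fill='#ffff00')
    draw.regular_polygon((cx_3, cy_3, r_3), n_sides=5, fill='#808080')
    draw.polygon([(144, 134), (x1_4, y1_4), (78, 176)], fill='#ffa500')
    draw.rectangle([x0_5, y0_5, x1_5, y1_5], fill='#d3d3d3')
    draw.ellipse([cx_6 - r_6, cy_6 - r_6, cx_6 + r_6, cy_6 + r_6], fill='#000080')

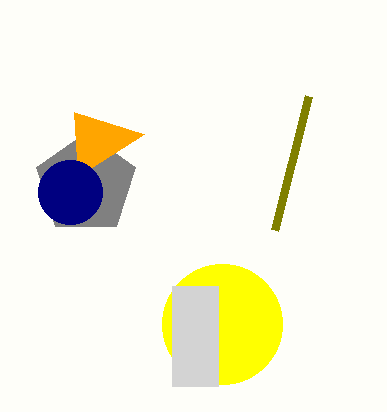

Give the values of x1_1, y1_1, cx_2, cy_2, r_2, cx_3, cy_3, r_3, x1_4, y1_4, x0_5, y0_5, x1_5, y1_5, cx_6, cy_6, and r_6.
x1_1 = 274, y1_1 = 230, cx_2 = 222, cy_2 = 324, r_2 = 60, cx_3 = 86, cy_3 = 184, r_3 = 52, x1_4 = 74, y1_4 = 112, x0_5 = 172, y0_5 = 286, x1_5 = 218, y1_5 = 386, cx_6 = 70, cy_6 = 192, r_6 = 32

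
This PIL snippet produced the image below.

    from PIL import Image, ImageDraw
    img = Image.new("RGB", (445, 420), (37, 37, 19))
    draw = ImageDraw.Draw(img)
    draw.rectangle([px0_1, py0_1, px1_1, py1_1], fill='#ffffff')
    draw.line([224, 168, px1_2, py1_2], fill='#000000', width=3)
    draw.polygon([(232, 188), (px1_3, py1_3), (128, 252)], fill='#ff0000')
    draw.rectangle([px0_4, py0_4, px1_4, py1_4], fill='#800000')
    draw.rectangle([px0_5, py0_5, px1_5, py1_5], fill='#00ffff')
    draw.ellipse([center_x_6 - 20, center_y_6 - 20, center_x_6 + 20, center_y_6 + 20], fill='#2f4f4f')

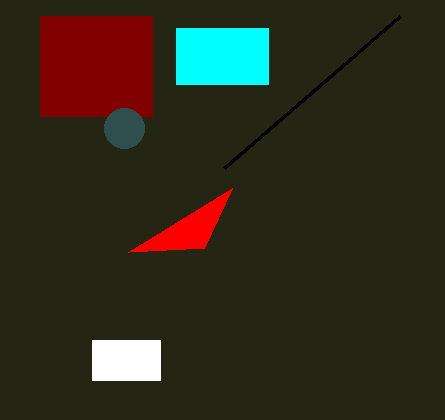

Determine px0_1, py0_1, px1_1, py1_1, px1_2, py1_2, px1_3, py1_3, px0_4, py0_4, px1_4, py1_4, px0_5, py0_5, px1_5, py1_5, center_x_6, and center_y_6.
px0_1 = 92
py0_1 = 340
px1_1 = 160
py1_1 = 380
px1_2 = 400
py1_2 = 16
px1_3 = 204
py1_3 = 248
px0_4 = 40
py0_4 = 16
px1_4 = 152
py1_4 = 116
px0_5 = 176
py0_5 = 28
px1_5 = 268
py1_5 = 84
center_x_6 = 124
center_y_6 = 128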